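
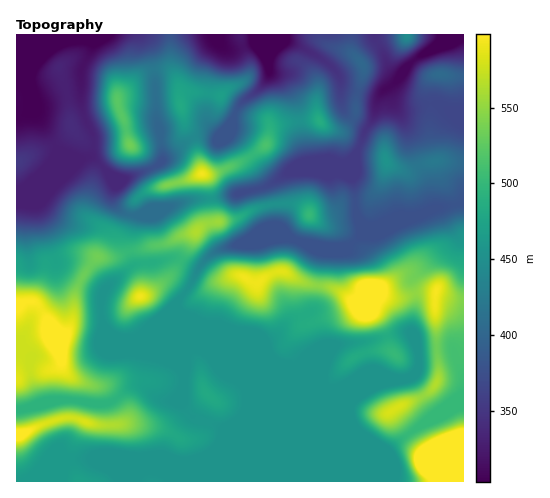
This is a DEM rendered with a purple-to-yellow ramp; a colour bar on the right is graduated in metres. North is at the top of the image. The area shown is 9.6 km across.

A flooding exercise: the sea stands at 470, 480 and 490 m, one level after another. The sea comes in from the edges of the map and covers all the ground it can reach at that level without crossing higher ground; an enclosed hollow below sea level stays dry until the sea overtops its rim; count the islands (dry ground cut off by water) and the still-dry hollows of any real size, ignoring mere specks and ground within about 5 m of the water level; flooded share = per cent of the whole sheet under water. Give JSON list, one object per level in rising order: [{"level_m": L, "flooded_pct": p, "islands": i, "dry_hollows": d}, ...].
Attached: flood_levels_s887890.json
[{"level_m": 470, "flooded_pct": 66, "islands": 6, "dry_hollows": 0}, {"level_m": 480, "flooded_pct": 70, "islands": 4, "dry_hollows": 0}, {"level_m": 490, "flooded_pct": 74, "islands": 4, "dry_hollows": 0}]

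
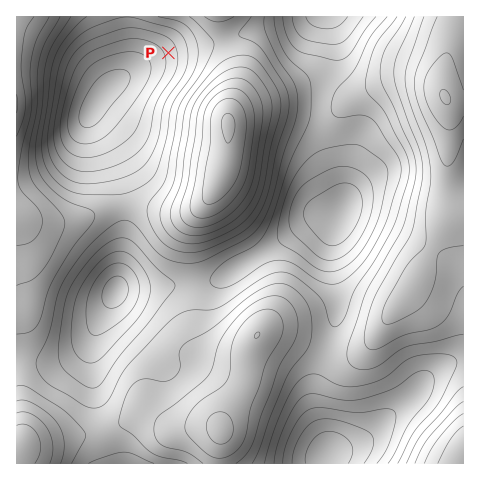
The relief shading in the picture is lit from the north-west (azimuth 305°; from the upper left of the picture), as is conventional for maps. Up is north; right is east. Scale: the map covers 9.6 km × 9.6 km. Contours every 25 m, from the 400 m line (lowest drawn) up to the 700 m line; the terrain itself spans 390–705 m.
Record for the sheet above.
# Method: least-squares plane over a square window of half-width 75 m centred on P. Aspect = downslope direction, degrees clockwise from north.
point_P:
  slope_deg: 5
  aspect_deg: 250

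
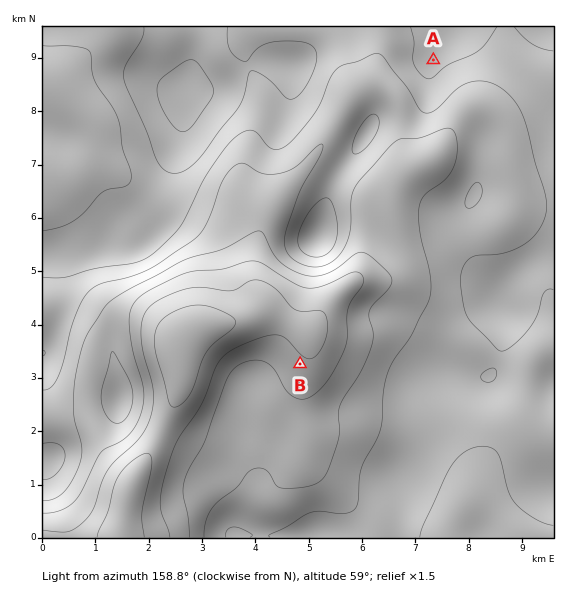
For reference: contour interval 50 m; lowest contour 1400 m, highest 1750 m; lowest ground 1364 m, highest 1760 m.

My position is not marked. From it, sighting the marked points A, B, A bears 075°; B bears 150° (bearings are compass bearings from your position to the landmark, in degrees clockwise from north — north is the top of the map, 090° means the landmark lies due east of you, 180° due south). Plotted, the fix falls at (166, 132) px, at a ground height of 1740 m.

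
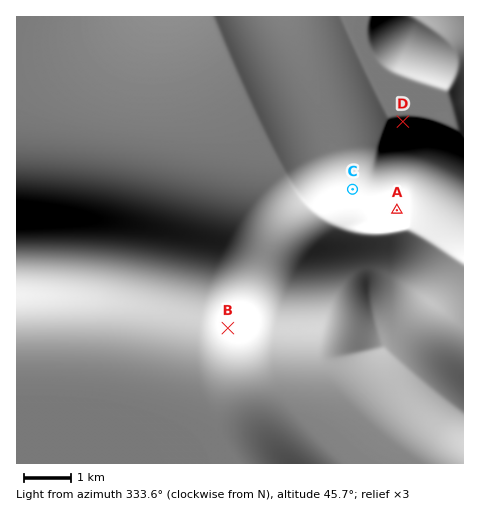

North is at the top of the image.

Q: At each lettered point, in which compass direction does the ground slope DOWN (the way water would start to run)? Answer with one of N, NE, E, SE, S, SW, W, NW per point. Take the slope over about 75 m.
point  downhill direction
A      N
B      NW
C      N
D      S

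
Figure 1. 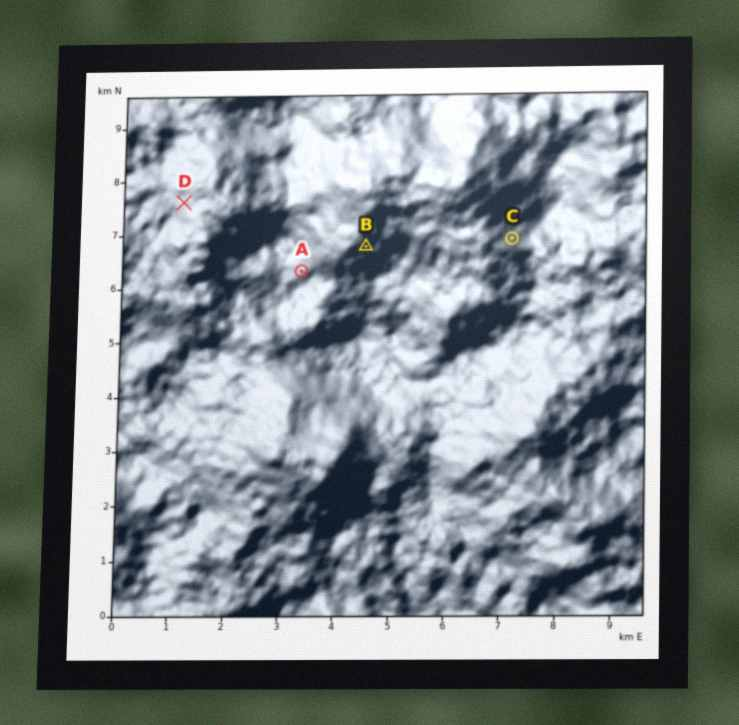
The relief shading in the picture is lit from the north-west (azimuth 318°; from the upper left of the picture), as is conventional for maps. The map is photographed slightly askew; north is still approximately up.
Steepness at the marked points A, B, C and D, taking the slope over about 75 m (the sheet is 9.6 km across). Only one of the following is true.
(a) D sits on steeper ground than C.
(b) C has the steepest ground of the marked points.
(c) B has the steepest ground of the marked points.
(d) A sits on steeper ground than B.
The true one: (b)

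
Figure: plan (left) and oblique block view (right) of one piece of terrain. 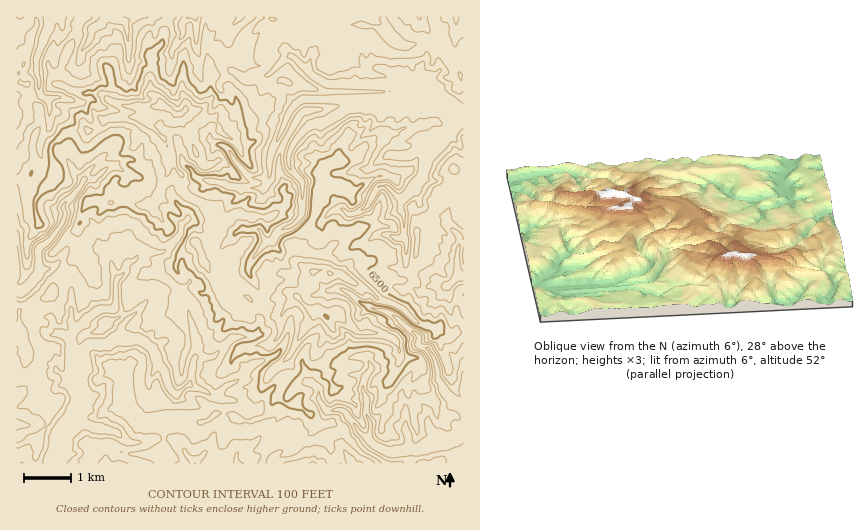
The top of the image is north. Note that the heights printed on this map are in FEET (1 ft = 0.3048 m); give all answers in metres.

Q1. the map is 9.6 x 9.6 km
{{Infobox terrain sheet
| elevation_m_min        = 1830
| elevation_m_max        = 2135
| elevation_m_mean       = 1935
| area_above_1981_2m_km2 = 21.6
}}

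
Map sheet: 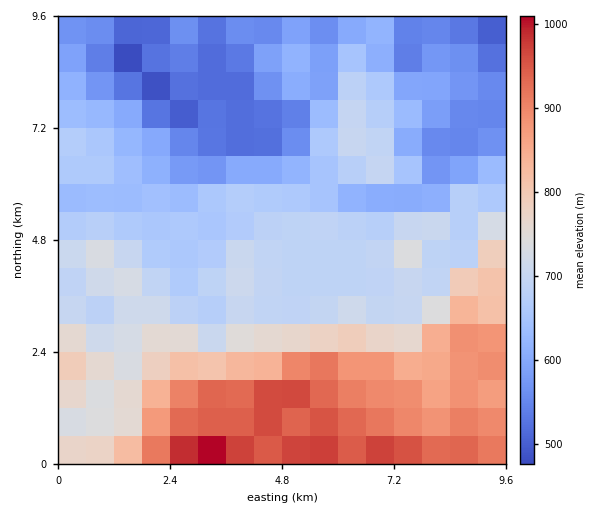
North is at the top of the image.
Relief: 470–1020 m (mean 700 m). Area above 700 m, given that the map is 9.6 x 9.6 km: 37.6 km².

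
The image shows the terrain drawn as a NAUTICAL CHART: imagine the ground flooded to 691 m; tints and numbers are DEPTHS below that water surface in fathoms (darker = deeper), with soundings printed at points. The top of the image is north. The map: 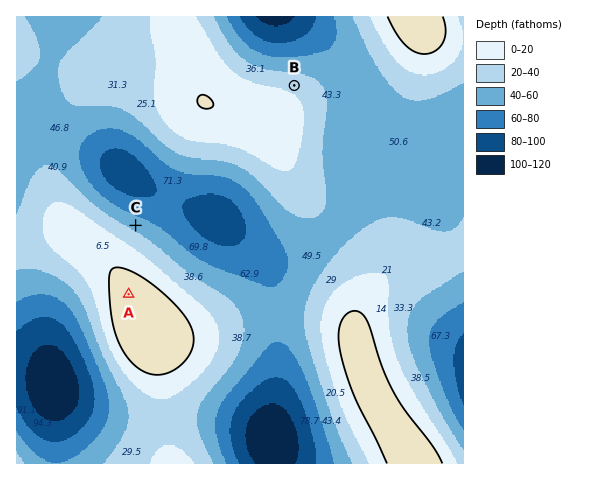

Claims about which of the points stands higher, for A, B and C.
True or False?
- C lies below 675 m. True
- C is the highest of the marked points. False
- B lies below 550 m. False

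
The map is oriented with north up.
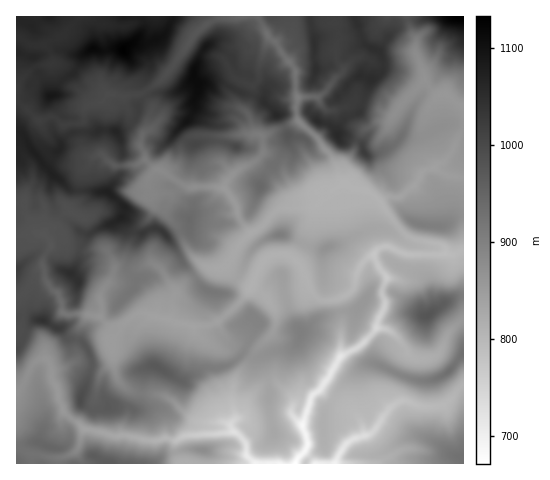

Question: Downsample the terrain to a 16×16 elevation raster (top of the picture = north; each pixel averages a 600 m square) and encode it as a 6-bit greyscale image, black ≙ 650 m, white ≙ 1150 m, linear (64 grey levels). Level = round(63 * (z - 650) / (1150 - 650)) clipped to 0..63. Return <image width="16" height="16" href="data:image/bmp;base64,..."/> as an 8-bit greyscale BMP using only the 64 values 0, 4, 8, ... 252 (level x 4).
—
<image width="16" height="16" href="data:image/bmp;base64,Qk02BQAAAAAAADYEAAAoAAAAEAAAABAAAAABAAgAAAAAAAABAAATCwAAEwsAAAABAAAAAAAAAAAAAAEBAQACAgIAAwMDAAQEBAAFBQUABgYGAAcHBwAICAgACQkJAAoKCgALCwsADAwMAA0NDQAODg4ADw8PABAQEAAREREAEhISABMTEwAUFBQAFRUVABYWFgAXFxcAGBgYABkZGQAaGhoAGxsbABwcHAAdHR0AHh4eAB8fHwAgICAAISEhACIiIgAjIyMAJCQkACUlJQAmJiYAJycnACgoKAApKSkAKioqACsrKwAsLCwALS0tAC4uLgAvLy8AMDAwADExMQAyMjIAMzMzADQ0NAA1NTUANjY2ADc3NwA4ODgAOTk5ADo6OgA7OzsAPDw8AD09PQA+Pj4APz8/AEBAQABBQUEAQkJCAENDQwBEREQARUVFAEZGRgBHR0cASEhIAElJSQBKSkoAS0tLAExMTABNTU0ATk5OAE9PTwBQUFAAUVFRAFJSUgBTU1MAVFRUAFVVVQBWVlYAV1dXAFhYWABZWVkAWlpaAFtbWwBcXFwAXV1dAF5eXgBfX18AYGBgAGFhYQBiYmIAY2NjAGRkZABlZWUAZmZmAGdnZwBoaGgAaWlpAGpqagBra2sAbGxsAG1tbQBubm4Ab29vAHBwcABxcXEAcnJyAHNzcwB0dHQAdXV1AHZ2dgB3d3cAeHh4AHl5eQB6enoAe3t7AHx8fAB9fX0Afn5+AH9/fwCAgIAAgYGBAIKCggCDg4MAhISEAIWFhQCGhoYAh4eHAIiIiACJiYkAioqKAIuLiwCMjIwAjY2NAI6OjgCPj48AkJCQAJGRkQCSkpIAk5OTAJSUlACVlZUAlpaWAJeXlwCYmJgAmZmZAJqamgCbm5sAnJycAJ2dnQCenp4An5+fAKCgoAChoaEAoqKiAKOjowCkpKQApaWlAKampgCnp6cAqKioAKmpqQCqqqoAq6urAKysrACtra0Arq6uAK+vrwCwsLAAsbGxALKysgCzs7MAtLS0ALW1tQC2trYAt7e3ALi4uAC5ubkAurq6ALu7uwC8vLwAvb29AL6+vgC/v78AwMDAAMHBwQDCwsIAw8PDAMTExADFxcUAxsbGAMfHxwDIyMgAycnJAMrKygDLy8sAzMzMAM3NzQDOzs4Az8/PANDQ0ADR0dEA0tLSANPT0wDU1NQA1dXVANbW1gDX19cA2NjYANnZ2QDa2toA29vbANzc3ADd3d0A3t7eAN/f3wDg4OAA4eHhAOLi4gDj4+MA5OTkAOXl5QDm5uYA5+fnAOjo6ADp6ekA6urqAOvr6wDs7OwA7e3tAO7u7gDv7+8A8PDwAPHx8QDy8vIA8/PzAPT09AD19fUA9vb2APf39wD4+PgA+fn5APr6+gD7+/sA/Pz8AP39/QD+/v4A////AJCMiIB0YFxQOEAwOEhYbISAgHyAfGxIPExMOExATFxkeHSgkIiAaFBUVDxMUFBgWHx4mHSQkIBwaGhcPGhoZHicnJBobGxkbHRweFhMVHRssKSEeGhkbGxsYGRgXGCUiKyspICAdHhoWFxUWFRUZGisrKyQkJB4YGBYXGBMUFBQqKi0wLScjHRkaFhYWFxwcLC4vMSIgIBwgGBUUFRkaGzIzLSwiICMfISEbFx4dGRo0Mi8wKC0rKSMmIyopIRwbMTAuLiwvNi0qLCovKx8cGzEzLi0uMTgxLywqLjAlHB0zMjY3Ny80MC0nLi4xKiAoMzM0Njg1LC0pKS4vMCwpNQ="/>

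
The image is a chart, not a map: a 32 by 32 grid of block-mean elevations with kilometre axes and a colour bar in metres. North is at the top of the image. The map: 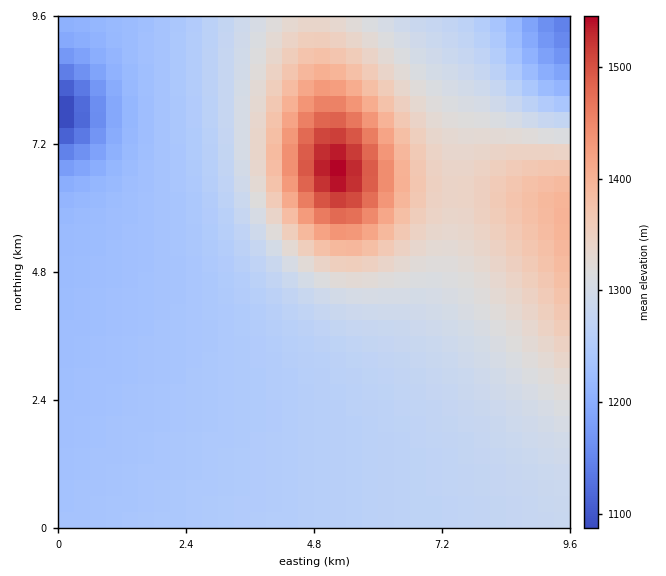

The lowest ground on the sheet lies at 1080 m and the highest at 1550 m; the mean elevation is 1290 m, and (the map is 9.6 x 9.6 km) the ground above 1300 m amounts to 29.8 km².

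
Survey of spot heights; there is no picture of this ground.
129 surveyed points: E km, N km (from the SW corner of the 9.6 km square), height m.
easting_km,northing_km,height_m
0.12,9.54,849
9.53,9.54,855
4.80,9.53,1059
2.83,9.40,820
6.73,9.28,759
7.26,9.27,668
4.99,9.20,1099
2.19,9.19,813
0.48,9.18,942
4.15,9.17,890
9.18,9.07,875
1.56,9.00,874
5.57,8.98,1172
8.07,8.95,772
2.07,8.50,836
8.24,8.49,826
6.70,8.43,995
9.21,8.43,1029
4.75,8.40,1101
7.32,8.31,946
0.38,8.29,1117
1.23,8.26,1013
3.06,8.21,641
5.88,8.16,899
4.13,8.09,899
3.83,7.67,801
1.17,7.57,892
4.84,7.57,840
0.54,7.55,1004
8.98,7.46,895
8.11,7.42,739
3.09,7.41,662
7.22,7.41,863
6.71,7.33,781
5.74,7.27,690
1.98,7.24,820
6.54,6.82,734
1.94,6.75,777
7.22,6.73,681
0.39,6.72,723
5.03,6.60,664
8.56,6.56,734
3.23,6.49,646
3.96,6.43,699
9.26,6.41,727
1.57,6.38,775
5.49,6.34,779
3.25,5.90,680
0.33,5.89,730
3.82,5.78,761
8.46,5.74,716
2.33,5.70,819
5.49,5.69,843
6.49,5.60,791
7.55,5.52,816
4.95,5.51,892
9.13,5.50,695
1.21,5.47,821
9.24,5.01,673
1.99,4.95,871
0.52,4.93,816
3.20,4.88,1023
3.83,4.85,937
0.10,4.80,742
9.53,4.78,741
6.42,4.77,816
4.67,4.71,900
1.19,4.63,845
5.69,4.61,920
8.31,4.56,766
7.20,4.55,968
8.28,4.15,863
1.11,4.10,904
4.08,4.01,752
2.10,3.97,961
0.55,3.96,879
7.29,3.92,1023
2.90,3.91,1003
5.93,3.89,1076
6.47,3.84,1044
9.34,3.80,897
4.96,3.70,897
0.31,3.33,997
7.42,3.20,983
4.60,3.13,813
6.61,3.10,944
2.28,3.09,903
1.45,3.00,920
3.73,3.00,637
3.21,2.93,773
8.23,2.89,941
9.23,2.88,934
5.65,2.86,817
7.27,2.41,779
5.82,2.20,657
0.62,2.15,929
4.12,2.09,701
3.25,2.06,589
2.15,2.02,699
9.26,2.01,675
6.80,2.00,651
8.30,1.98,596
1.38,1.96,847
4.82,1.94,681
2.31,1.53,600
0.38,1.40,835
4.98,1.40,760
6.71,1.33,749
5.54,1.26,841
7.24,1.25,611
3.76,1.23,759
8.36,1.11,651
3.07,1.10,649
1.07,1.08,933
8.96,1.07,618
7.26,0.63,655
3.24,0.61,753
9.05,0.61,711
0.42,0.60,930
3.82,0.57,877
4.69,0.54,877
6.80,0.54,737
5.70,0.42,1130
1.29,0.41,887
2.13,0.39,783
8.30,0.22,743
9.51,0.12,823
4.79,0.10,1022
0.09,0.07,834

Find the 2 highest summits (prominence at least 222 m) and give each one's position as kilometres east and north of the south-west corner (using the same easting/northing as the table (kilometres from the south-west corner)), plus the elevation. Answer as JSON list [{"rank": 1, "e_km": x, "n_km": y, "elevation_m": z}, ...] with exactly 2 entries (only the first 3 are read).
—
[{"rank": 1, "e_km": 5.49, "n_km": 8.84, "elevation_m": 1188}, {"rank": 2, "e_km": 5.51, "n_km": 0.49, "elevation_m": 1140}]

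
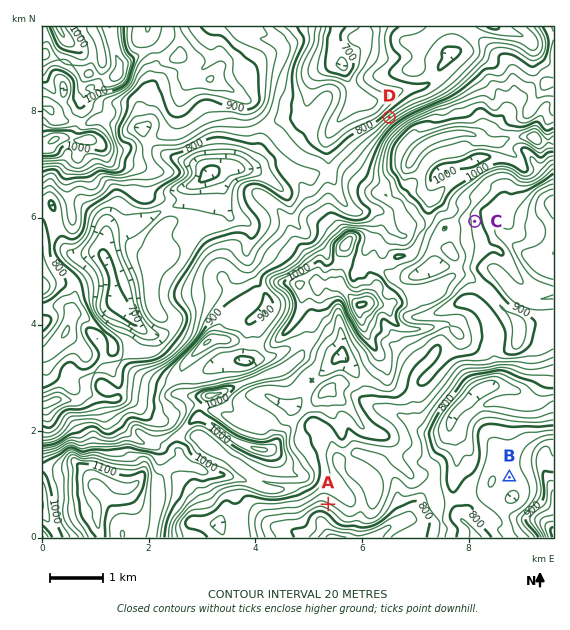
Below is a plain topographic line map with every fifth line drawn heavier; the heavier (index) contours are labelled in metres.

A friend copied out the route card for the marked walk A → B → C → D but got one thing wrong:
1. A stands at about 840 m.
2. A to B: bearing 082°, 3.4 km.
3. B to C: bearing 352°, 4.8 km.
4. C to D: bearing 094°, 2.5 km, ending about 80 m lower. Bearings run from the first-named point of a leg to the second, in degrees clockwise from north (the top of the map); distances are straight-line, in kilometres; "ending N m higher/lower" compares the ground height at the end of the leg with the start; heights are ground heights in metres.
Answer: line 4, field bearing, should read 321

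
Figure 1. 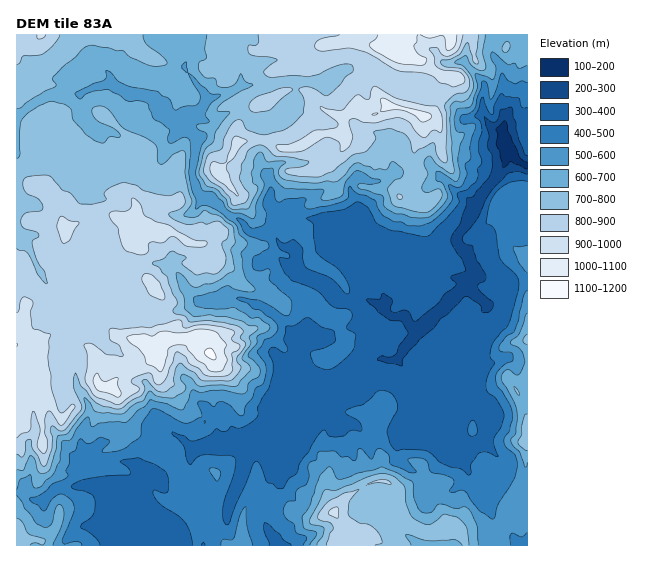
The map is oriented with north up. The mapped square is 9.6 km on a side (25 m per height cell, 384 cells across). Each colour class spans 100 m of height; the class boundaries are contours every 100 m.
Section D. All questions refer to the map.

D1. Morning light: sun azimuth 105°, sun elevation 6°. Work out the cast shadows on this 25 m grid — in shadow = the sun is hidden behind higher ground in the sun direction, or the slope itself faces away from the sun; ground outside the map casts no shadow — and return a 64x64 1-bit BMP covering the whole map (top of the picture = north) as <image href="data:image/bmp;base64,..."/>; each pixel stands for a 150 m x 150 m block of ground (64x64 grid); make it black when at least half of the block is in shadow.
<image width="64" height="64" href="data:image/bmp;base64,Qk0+AgAAAAAAAD4AAAAoAAAAQAAAAEAAAAABAAEAAAAAAAACAAATCwAAEwsAAAIAAAAAAAAA////AAAAAAACDD/w/wABAAEMP/H/gEAAGAD///+BmAA4Af///wM8GDgA3///B30YeAD///+PMzhcA////8czPEAf////8DC8YD/////8ON5gB/////xh/mAP/////cf/4M////795//g8A////gf/+CYD///2H//IIgOQ/34//8owBAQP/n//yhAcDAHuf//IGAwMAf///5g8AAAA////kHAwgAD///8R9HGAAP///3P2M8AAP///8/Pz4AMf///z8+fAB4///9H/58APx///0P/zwA/n///p//+AB+P//+f///EAAP//5///8QAA///n/9D4YCP//+Bw0HjAB///4AHgAAAv///iA+EMAOf//8YP4wADwP//5x/HAIQAB//rDwcgTgAAf88PAgAOAAD//w8GAAwAAf//DwJALAAB/z8fAOBsGAH+Px8B4xwDoPw/f4POAA+AfD7/gPgOH8B8PH+E+GefxH4gfw34Y9/GPrB+D/BwH+CPsAgf4PAP8w+wCD/g/wT3AzAM//n/wHYB8Af/+ODgdgPwD//8/GByB/AI//3+IPoH8AH////g+GfwMf///8x4D/gz//8//wALjHH//5//BgvA+f//3/4ACMAKA////gANQAYB+z/8BgkABgP/wHmDk4AGA/v4D4BigAAB+gQPAyYAAAH25x8HJjAAA/e//wMmA=="/>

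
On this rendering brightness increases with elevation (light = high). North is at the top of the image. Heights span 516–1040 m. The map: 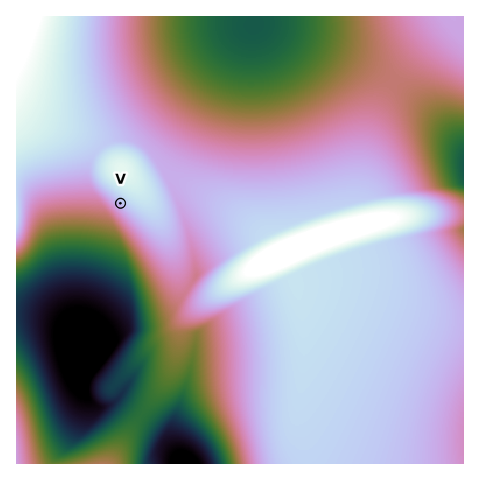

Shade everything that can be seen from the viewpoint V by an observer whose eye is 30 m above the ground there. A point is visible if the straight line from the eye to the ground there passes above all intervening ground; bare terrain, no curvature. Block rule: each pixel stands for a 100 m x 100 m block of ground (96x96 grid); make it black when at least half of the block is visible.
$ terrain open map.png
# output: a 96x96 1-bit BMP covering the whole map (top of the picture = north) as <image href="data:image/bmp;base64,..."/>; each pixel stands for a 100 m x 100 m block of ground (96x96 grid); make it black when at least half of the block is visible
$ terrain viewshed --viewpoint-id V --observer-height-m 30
<image width="96" height="96" href="data:image/bmp;base64,Qk2+BAAAAAAAAD4AAAAoAAAAYAAAAGAAAAABAAEAAAAAAIAEAAATCwAAEwsAAAIAAAAAAAAA////AAAAAAD////AAA//8AAAAAD////AAA//8AAAAAD////AAA//8AAAAAD////AAA//4AAAAAD////gAA//4AAAAAD////gAB//4AAAAAD////gAB//4AAAAAD////gAB//4AAAAAD////wAD//4AAAAAD////wAD//8AAAAAD////4AP//8AAAAAD//4/4Af//8AAAAAD//wf8A///8AAAAAD//wP8A///8AAAAAD//wP+A///+AAAAAD///3+B///+AAAAAD///z/A///+AAAAAD///5/g///+AAAAAD///9/g///+AAAAAD///+/w///+AAAAAD///+/4f//8AAAAAD////f4H//4AAAAAD/////4B//gAAAAAD/////8AP+AAAAAAD/////8AAAAAAAAAD/////8AAAAAAAAAD/////4AAAAAAAAAD/////wAAAAAAAAAD/////gAAAAAAAAAD/////wAAAAAAAAAD/////4AAAAAAAAAD/////+AAAAAAAAAD//////AAAAAAAAAD//////gAAAAAAAAD//////4AAAAAAAAD//////8AAAAAAAAD/////7+AAAAAAAAD/////5/gAAAAAAAD/////4fwAAAAAAAD/////wP8AAAAAAAD/////wH+AAAAAAAD/////wD/gAAAAAAD/////wB/wAAAAAAD/////gA/8AAAAAAD/////gAf/AAAAAAD/////gAP/wAAAAAD/////AAH/8AAAAAD/////AAB//AAAAAD////+AAAH/wAAAAD////+AAAAf+AAAAD////+AAAAD/wAAAD////8AAAAAP+AAAD////4AAAAAAfwAAD////4AAAAAAAAAAD////wAAAAAAAAAAD////wAAAAAAAAAAD////gAAAAAAAAAAD////AAAAAAAAAAAD///+AAAAAAAAAAAD///+AAAAAAAAAAAD//38AAAAAAAAAAAD//x4AAAAAAAAAAAD//gAAAAAAAAAAAAD//gAAAAAAAAAAAAD//AAAAAAAAAAAAAD//AAAAAAAAAAAAAD//AAAAAAAAAAAAAD/+AAAAAAAAAAAAAD/+AAAAAAAAAAAAAD/8AAAAAAAAAAAAAD/8AAAAAAAAAAAAAD/4AAAAAAAAAAAAAD/4AAAAAAAAAAAAAD/wAAAAAAAAAAAAAD/wAAAAAAAAAAAAAD/gAAAAAAAAAAAAAD/gAAAAAAAAAAAAAD/AAAAAAAAAAAAAAD/AAAAAAAAAAAAAAD+AAAAAAAAAAAAAAD+AAAAAAAAAAAAAAD8AAAAAAAAAAAAAAD8AAAAAAAAAAAAAAD4AAAAAAAAAAAAAAD4AAAAAAAAAAAAAADwAAAAAAAAAAAAAADwAAAAAAAAAAAAAADgAAAAAAAAAAAAAADgAAAAAAAAAAAAAADAAAAAAAAAAAAAAADAAAAAAAAAAAAAAADAAAAAAAAAAAAAAACAAAAAAAAAAAAAAACAAAAAAAAAAAAAAACAAAAAAAAAAAAAAACAAAAAAAAAAAAAAAA="/>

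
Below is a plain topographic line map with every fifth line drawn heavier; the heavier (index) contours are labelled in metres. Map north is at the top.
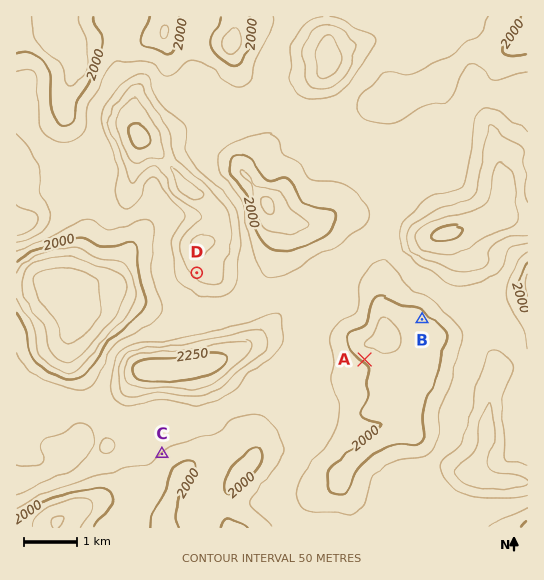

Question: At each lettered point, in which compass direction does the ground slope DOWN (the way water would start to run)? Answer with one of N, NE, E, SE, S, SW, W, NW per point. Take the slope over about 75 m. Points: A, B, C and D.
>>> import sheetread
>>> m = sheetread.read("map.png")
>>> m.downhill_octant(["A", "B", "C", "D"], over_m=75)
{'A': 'NE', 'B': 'SW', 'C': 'SE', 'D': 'SW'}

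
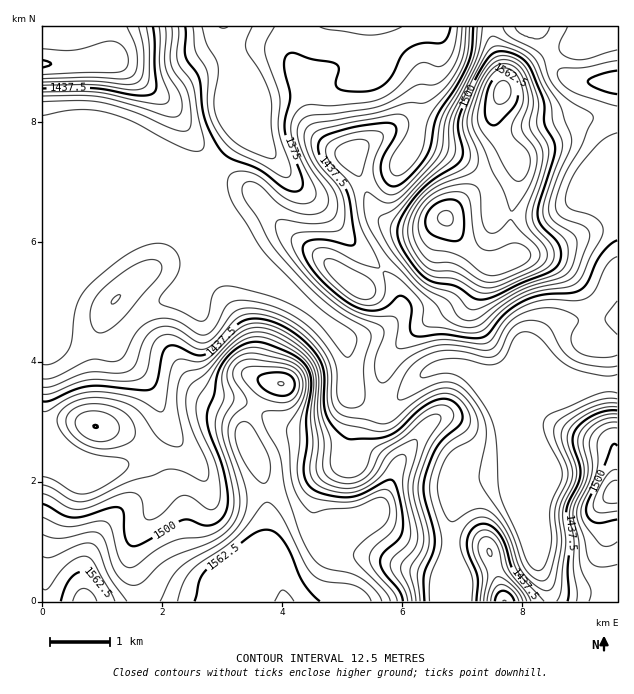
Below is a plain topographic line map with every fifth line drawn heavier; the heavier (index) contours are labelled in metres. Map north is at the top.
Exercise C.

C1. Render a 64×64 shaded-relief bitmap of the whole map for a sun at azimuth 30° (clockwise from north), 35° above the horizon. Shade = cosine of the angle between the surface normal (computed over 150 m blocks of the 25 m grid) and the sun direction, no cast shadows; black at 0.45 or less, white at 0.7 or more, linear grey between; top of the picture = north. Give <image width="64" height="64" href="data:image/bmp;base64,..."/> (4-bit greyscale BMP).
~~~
<image width="64" height="64" href="data:image/bmp;base64,Qk12CAAAAAAAAHYAAAAoAAAAQAAAAEAAAAABAAQAAAAAAAAIAAATCwAAEwsAABAAAAAAAAAAAAAAABEREQAiIiIAMzMzAERERABVVVUAZmZmAHd3dwCIiIgAmZmZAKqqqgC7u7sAzMzMAN3d3QDu7u4A////AHd3iru6mId3d3d3d3eImZmZqrzN3LmHdTR8//yXVWeId3iavLqYh3d3d3d3d4iamZqrzN3cqYd2RY3//JZVZ3eIiJu8upiHd3d3d3d3iaqqqrzN3Muoh3U1nv/rdURWZ4iJmru6mIiIiIh3d3eJqqqqq8u6mYiHcySd/8llRFVmiJmqu6mYiImZmYh3eIqrqpmaqYh3eIdSJZ3tp2VEVWaZmaqqqZmZmaqqmIiImrupiIiHdmeIh1M3vuuHZERVZpmaqqqpmZmZqqqZiImruph3d3ZmeJqXVWrf2odkM0VnmqqqqpmZmZmaqpmImauph2ZmZmeau6h3nP/Zd1ISNWeqq7qqmYiZmZqpiIiZqql3d3dmeavLqYm97rh3QhE0Vqu7u6qYiIiJmZl3d4mqmYiJmHeKvMupmbzcl3dSIjREu7u7qpmIiIiZmGVniZqpmru6mavMy6mZq8qHd2REVUS8zLuqqZmIiJmXVFZ4mqvM3dy7vMy7mYiaqXd3ZmZmVczLqaqqmYiJmYZDRniavN7u3Lu7u6qYiImYd3d3ZmZ3y6iIiZmZiImZdTNFeJq8zd3LqqqpmYh3iZh3d3dUVniph3d3iIiImZhkIkV4mqu7uqmIiZmYiHeImHd3dTI1eId3dlVmd4iZh1IiRomqqqqZh3eJmIiHd4iYd3dzESR4d3ZDNFZniZh1MhNXmqmZqph3eJqZiHdneJh3d1IRJGd3UyI0VniZl2QyJGmqqZqqmIiauqmHZmZ5mHd3QiNGd3YyNFZ3iZmGVDNFiqqZmruqmru7qYdlZ4mYd3ZEVneJdURXiZmaqXVERFeaqYibzMu7u7qZiHZ4mph3dmeImrt3Z4mqqqqYZUVWeJmHZorNzLupmZmZmJq7l3d3iaq83pmaq8zLupdlVnd4h2VFes3LqYiImqu7zdqHd3iJqrzuuqvMzMy6l2Vnd2ZlQzV6zLqXd3iau83dyXd3d4iJq927u8zdzLqHZnh2REREV5vMuXZmeJmrzdyYd3d3d3iJqqqrvMzLqXZniHVDRWeb3dypdmZ3iZq8yod3d3d3d3Z3mZqru6qHdniahlZ5q97//bl2Znd3iZqYdnd3d3dlRESImZmqmHdmebuoeKvN///+uXZmd2Zmd2VEV3d3dUM0RIiIiIiHdmebzLmazN7///65d3d2ZURDMiNXh3dUNEVmh3d3d3d3eKzcuZvN3v///ah3d3ZUMyEAJGiHdkRWZ3h3d3d3d3iKvMupms3v///bl2ZmZmRDIQEld3ZVVmeIiHd3ZmZ3iavMupiKze///bl1QzRWZVQyEkVmZVVmd4iId3dmZneJq7uph4rN7/7bl0IQE1ZmZUQ0VVVUVWZnd4h3d3d3d3iaqZh3ir3d3KhkEAAUVmZVVEVUQzREVVVnd3d3d3d3d4iIh3eKvMuphjEAAUZ2VDM0RDMiIiMzRWd3d3eIiIh3d3d3eJqqqYdTEAA2iYZCESMyIiERARI1Z3h3d4iIiId3d3eImZiIdTEAFHmqhSAAIiESIhAAEkZ4iHd3iIiZiIiIh4iIh3dTEAJYq6ljAAEiIjREMhI0Z4iHd3d3iImZmYiHd3d3dUIRNpu7l0EAE0M0Z3ZVVWeIiHd3d3d4iJmZmId3d3dkMjR5u6lkIQAkREaJmIiZmZmHd3d3d3eIiZmYh3d3dlQ0WKu7lkMhEjVEaJmZmrzLqYd3d3d3d3iIiIh3d3d1RFaKu7l0MzMjREV5qZmrzdy6mHd3d3d3d3iIh3d3d2VVeau7l1RFVURFVompiJvN3LqpmHd3d3d3d3d3d3d2VVeau6mGRFd3ZWZ4mpiIirzMuqqYd3d3d3d3d3d3d3ZVaKu6mGVEeZl3eJqqmHeJqqqqqYh3d3d3d3d3d3d3ZVaKu6mGUzWKuoiaq7qYd3iJmZmId3d3d3d3d3d3d3dmaKzLl2QyNpu6mau7uph2Z4iZiHd3d3d3d3d3d3d3d3eKzcp1MhFHq7qZq7y6l2VniIiId3d3d3d3d3d3d3d3iazcp1IQAleaqZmau6mGVWeJmId3d3d3d3d3d3d3d3iazduFIQEkaJmYiImZmGVVaJmYd3d3d3d3d3d3d3dnibzMuWMRI1Z4iId4d3dlVFaJqpiHd3d3d3d3d3d3ZmebzLqGQiJGiZmYd3d2ZUM0V5u7uph3d3d3d3d3d2VVaKzKiHUzNXmquqmIh2VEMiRoq8y6mId2d3d3d3dlREV6zKh3dURXm7zMu6mIZUMyNGiau7qZh3d3d3d2ZUM0V5vLh3d1Vnm7zMzMuph2VERFZ4mqqpiIiGZmVVQyIjRoq7qHd3ZWiru7zMy6qYd2VVVmeJqqmZmZMzMyIQASRoq7qYd3dVaJqqq7u6qpmIdlVWaJu7u6qqoAAAAAACRoq7qoh3dlVniJmZmZmZmZh2VVaKvd3LuqqQAAAAACR5q7upiHd2RWeIiIiIiIiZmYZVaKze7bqZiIEREREjV5q8y6qYd2VFZ4iIiIiIiImZhlZ6zv7bl2ZmdmZVVVZ5q7u7qph3VVZ4iIiIiHd4iZh2Vovv/sllRFVZmZiIiJqruqqqmHZVZ4iZiIiIh3iJmHVFjP/+uGRFVVqpmZmZqrqqmqmYdmZ3iJmYiIiIiJmYdTSM7+ynZmZmaIiIiZmqu6qZqZh3d3iIiIiJmIiImZhkNHvduod3eId4d3iJmaq7qqqpmHd3eIiIiIiIiIiZiGQ0esuYiHiIiI"/>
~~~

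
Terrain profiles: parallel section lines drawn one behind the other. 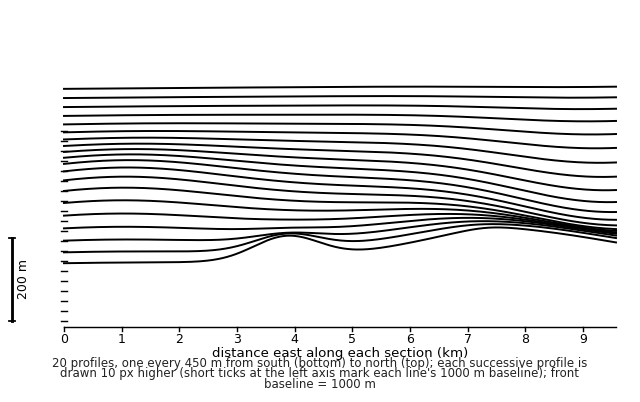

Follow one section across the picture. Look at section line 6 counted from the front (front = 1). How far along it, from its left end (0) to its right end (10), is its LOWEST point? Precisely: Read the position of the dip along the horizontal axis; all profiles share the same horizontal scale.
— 10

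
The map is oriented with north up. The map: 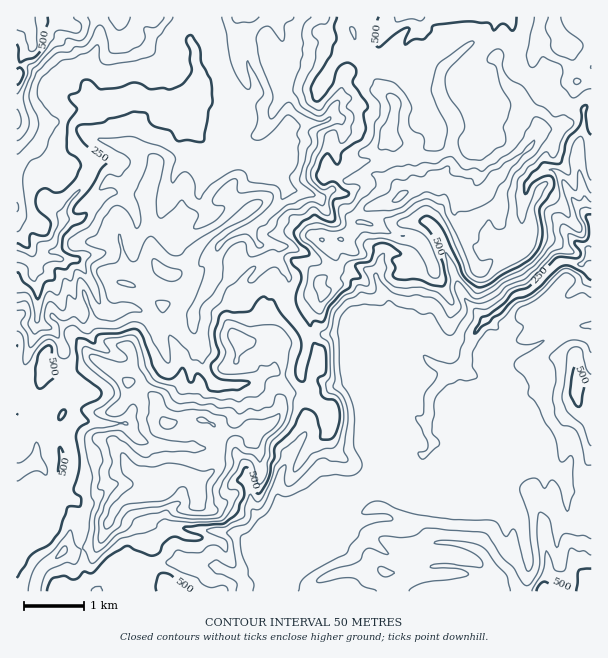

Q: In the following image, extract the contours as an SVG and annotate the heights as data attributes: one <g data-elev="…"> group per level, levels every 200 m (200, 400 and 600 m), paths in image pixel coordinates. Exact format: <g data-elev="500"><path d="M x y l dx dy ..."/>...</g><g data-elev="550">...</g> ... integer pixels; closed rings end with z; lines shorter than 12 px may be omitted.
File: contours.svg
<g data-elev="200"><path d="M591 261l-4 0-5 6-5-3 7-6 1-10 3-2 3 1"/><path d="M17 250l15 7 3-2 3-12 10-2 5-4 5-12-1-13 5-3 12-15 6-5-12 18-1 6 2 6-9 14-3 12-8 6 1 2 12 4 1 3-3 2-9 0-6 2-2 3 0 6-5 3-3 5-6-5-1-7-2-3-9-4"/></g><g data-elev="400"><path d="M236 591l1-6-1-3-12-7-8-2-8-7 1-2 7-4 14 7 5 0 1-4-3-21-6-9 6-5 13-4 4-5 2-10 6 1 5-4 16-37 5-4 2 0-1 17 2 4 3 0 7-5 21-22 6-1 6 3 14 2 4-2-4-11 4-28 0-12-5-14-10-9 2-9-1-31-1-6-3-6 5-22 9-11 3-2 7-3 6-5 9 2 5-1 2-5-2-13 3-2 5 9 10 10 15 4 10-1 17 3 7 7 7 12 4 0 6-5 3-4-6-18 1-9 5 2 12 15 7 0 14-7 10-9 20-8 10-8 19-21 2-6-3-24 8-2 9 5 1-2-1-9-7-21 1-6 10 9 3 1 2-17 1-3 9 20 3 3"/><path d="M591 539l-7-4-20-1-3 3-4 11-8-29-6-6-4 0-2 20 3 33-3 7-4 8-6 5-5-4-9-15-12-11-15-22-7-2-51-4-5 1-6 5-6 2-10 2-17-2-4 1 0 5 9 12-5 0-12-5-4-1-5 4-4 9-8 4-20 5-11 6-4 5 1 1 4 1 20-5 12 0 4 2 6 6 14 5"/><path d="M591 353l-6-10-13-3-11 5-9 8-3 4 7 14 0 10-3 18 2 17 6 8 9 3 6 4 5 10 4 22 2 2 4 0"/><path d="M17 141l7-6 5-9 0-7-6-23 9-27 22-21 9-3 3-6 14 2 4-3 3-5 3-9-2-7"/><path d="M108 17l6 10 5 3 7-4 4-9"/><path d="M311 17l-6 6-2 6 0 27-3 12-6 15-1 9 9 15 16 9 6-3 9-11 6-1 0 10 5 5 1 3-3 6-7-1-17 8-1 14-5 8-5 14 0 12 11 11 7 4-1 9-1 2-12-4-12 7-12 1-8 8-3 9-8 7 19 11 0 3-8 4-6-2-3 0-18 7-4-2-2-10-3-3-7 1-6 5-7 12-1 19-9 15-13 14 0 12-5 13-3 0-3-4-2-14 9-19 7-20 1-8-4-2-1-2 3-10 5-9 8-8 10-8 20-10 12-9 5-6-1-4-6 0-7 3-26 22-27 17-16 14-9-2-15-16-5-2-6 6-7 18-5 2-6-8-6-19-1-1 2 17-2 9-3 3-17 4-2 3 0 3 13 29 4 1 8-1 10 1 9 6 0 3-10 1-18 8-14-2-5-5-8-22-3-2 0 6 6 16-3 10-3 1-9-6-8 3-4 0-11-7-1 2 1 3 6 5 2 3 0 12-9-3-6 1-14 12-1-2-2-12-6-11 4-8 0-3-2-2-6 0"/></g><g data-elev="600"><path d="M56 558l4-1 6-4 1-4-1-3-4 2z"/><path d="M96 552l8-4 12-13 11-5 7-11 7-3 26-6 7 6 15 3 20 0 12-2 7-14-1-3-6-3-2-6 4-11 10-15 0-16 3-1 7 5 9 2 8 7 1-1 3-6 3-15 13-12 5-9 3-11-3-12-7-2-3 2-2 8-2 3-13 4-9-2-9 5-9-6-12 0-7-4-11 1-9-3-13 2-6-4-7-10-13-4-6-5-8-13-3-18-5-8-8-1-7 4 11 12-1 3-3 2-6 0-21-7-6 0-1 2 3 5 22 19 6 9 0 8-13 12-1 3 1 1 6 3 7-1 5-3 6-8 4 0 2 5-1 7 3 14 9 12-5 2-6-1-14-12-4-2-21 3-6 4 1 5 7 8 3 9-4 11 1 10-2 8 6 3 0 1-9 27-2 26 1 6z"/><path d="M234 363l4 0 2-7 13-9 3-6-2-3-23-10-3 4 0 4 7 17z"/><path d="M320 302l6-4 5-7 0-3-5-4 1-8-1-1-9 1-3 5 0 6z"/><path d="M476 276l6 1 4-2 7-14-2-2-11 1-6-9-1-5 6-6 1-9 9-11 8 9 4 0 4-2 4-20-1-15 5-16 12-14 11-8 15-23 0-3-3-5-9-6-3 0-3 2-10 19-8 11-32 22-9-3-10 1-11-11-3-1-6 1-9 6-12-1-7 3-8-2-13 3-12 5-10 1-2 1 4 6 1 6-8 9-7 5-8 10-7 5 0 10-2 3-9 3-14-2-10 1-5 4 1 5 28 21 3 0 4-7 15 2 2-3-3-12 6-7 28 0-4-8-2-6 20-7 12-10 12-3 16 7 2 9 12 24 13 33z"/><path d="M389 150l6 1 7-5 1-3-5-14 3-27-4-6-7-3-3 1-1 2 4 14-3 10-6 9-3 18 3 3z"/><path d="M575 84l5-1 0-3-5-1-2 2z"/><path d="M548 17l-3 12 6 10 1 11 6 5 15 5 9-10 1-6-17-15-5-12"/></g>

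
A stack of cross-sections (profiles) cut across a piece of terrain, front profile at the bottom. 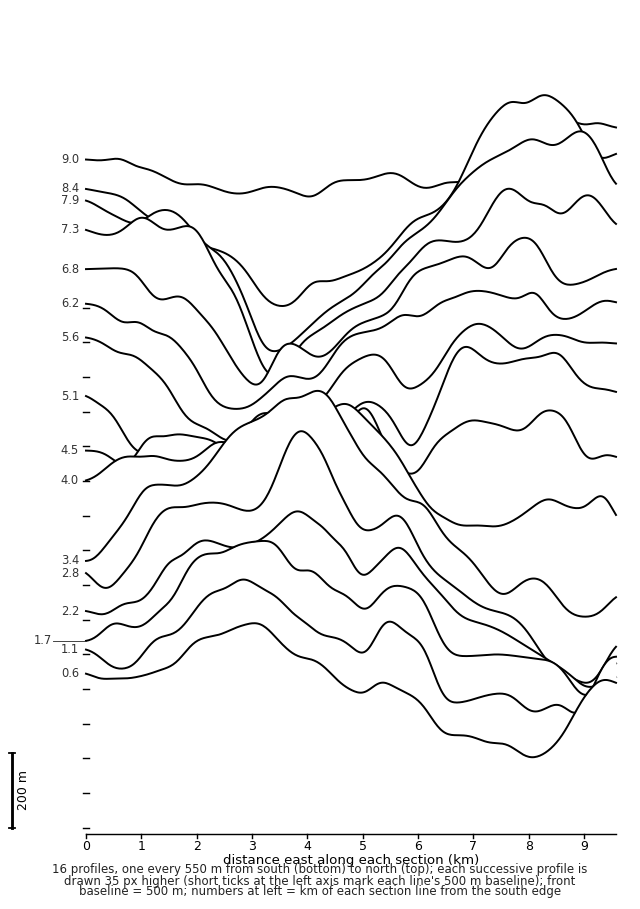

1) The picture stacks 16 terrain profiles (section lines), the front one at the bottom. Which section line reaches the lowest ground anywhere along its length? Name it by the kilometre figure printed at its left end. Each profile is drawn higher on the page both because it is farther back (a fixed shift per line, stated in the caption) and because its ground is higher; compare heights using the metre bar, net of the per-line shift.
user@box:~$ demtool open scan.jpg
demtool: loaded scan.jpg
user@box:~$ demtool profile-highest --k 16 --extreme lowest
2.8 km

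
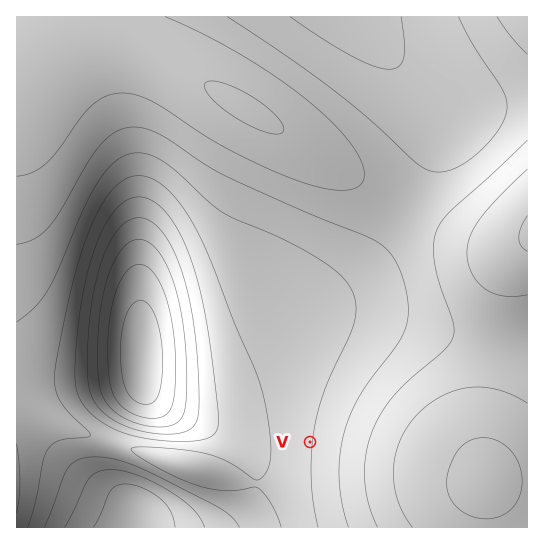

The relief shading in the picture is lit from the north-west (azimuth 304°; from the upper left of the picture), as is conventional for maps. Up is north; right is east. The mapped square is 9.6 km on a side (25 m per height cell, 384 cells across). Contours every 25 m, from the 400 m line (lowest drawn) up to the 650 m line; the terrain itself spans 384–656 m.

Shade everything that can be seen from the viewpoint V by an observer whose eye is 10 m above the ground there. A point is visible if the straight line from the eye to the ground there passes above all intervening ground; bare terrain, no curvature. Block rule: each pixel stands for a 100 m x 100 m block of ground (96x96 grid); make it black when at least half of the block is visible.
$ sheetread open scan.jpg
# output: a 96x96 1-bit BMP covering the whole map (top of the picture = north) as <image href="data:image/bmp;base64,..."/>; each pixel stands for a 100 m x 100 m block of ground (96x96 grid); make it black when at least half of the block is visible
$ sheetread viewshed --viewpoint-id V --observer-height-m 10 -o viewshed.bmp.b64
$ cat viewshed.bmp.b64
<image width="96" height="96" href="data:image/bmp;base64,Qk2+BAAAAAAAAD4AAAAoAAAAYAAAAGAAAAABAAEAAAAAAIAEAAATCwAAEwsAAAIAAAAAAAAA////AAAAAADgAAAAAAA/AAAAAADAAAAAAAA/gAAAAADAAAAAAAA/wAAAAADAAAAAAAD/+AAAAADAAAAAAAP//wAAAADAAAAAAA///8AAAADAAAAAAD///+AAAADAAAAAAf////AAAADgAAAAB/////gAAADgAAAAH/////gAAADwAAAAP/////wAAAD4AAAA//////wAAAD8AAAD//////wAAAD/AAAP//////4AAAD/wAD///////4AAAD///////////4AAAD///////////4AAAD////4B/////4AAAD///+AAf////wAAAD///4AAf////wAAAD///gAAP////wAAAD///AAAP////gAAAD//+AAAP////AAAAD//8AAAP///+AAAAD//8AAAP///4AAAAD//4AAAP///wAAAAD//4AAAP///AAAAAD//4AAAP///AAAAAD//4AAAP///AAAAAD//4AAAP///AAAAAD//4AAAf///AAAAAD//4AAAf///AAAAAD//4AAAf///AAAAAD//4AAAf///gAAAAD//4AAAf///gAAAAD//4AAAf///wAAAAD//4AAAf///4AAAAD//4AAAf///8AAAAD//4AAAf///+AAAAD//4AAAf////gAAAD//4AAA/////4AAAD//4AAA//////8AAD//4AAA///////4AD//4AAA////////AD//4AAA////////4D//4AAB////////+D//4AAB/////////D//8AAB/////////z//8AAD/////////7//8AAD////////////8AAH/////////7//+AAH/////////j//+AAP////////+D//+AAP////////4D///AAf///////+AD///AA///////4AAD///gB///////gAAD///wD///////AAAD///4H//////+AAAD///8f//////4AAAD///////////wAAAD///////////gAAAD///////////AAAAD//////////8AAAAD//////////4AAAAD//////////wAAAAD//////////AAAAAD/////////8AAAAAD/////////4AAAAAD/////////gAAAAAD////////+AAAAAAD////////8AAAAAAD////////wAAAAAAD////////AAAAAAAB///////8AAAAAAAB///////wAAAAAAAA///////gAAAAAAAAf/////8AAAAAAAAAP/////wAAAAAAAAAH/////AAAAAAAAAAH////8AAAAAAAAAAD////wAAAAAAAAAAB////AAAAAAAAAAAA///8AAAAAAAAAAAAf//wAAAAAAAAAAAAP//AAAAAAAAAAAAAD/8AAAAAAAAAAAAAA/gAAAAAAAAAAAAAAAAAAAAAAAAAAAAAAAAAAAAAAAAAAAAAAAAAAAAAAAAAAAAAAAAAAAAAAAAAAAAAAAAAAAAAAAAAAAAAAAAAAAAAAAAAAAAAAAAAAAAAAAAAAAAAAAAAAAAAAAAAAAA="/>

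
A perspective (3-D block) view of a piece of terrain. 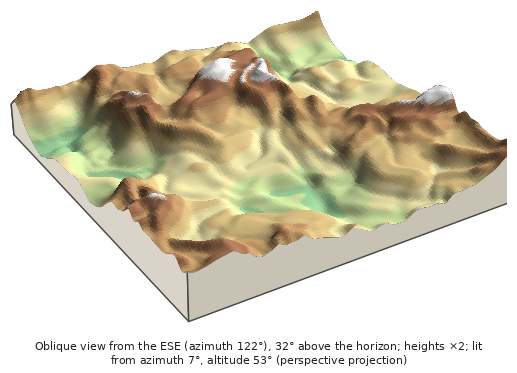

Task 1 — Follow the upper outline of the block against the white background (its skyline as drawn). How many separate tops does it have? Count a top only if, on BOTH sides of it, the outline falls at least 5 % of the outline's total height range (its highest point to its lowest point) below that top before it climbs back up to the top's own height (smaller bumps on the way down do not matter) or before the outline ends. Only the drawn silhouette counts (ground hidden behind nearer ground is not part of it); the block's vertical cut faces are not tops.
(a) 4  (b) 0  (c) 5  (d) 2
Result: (d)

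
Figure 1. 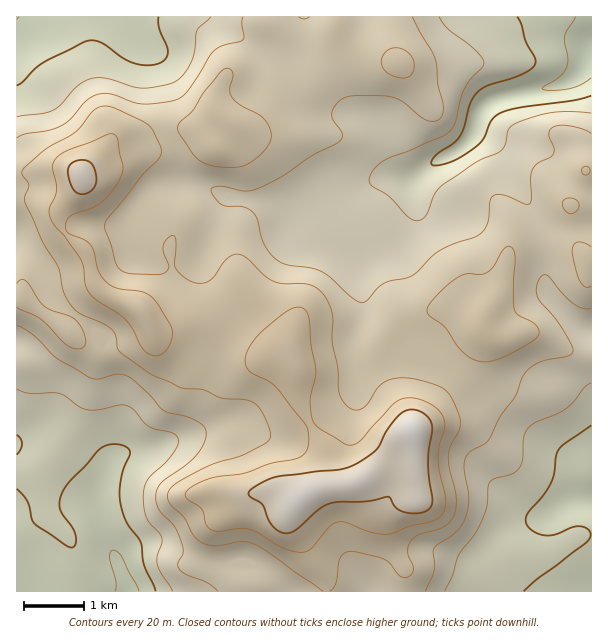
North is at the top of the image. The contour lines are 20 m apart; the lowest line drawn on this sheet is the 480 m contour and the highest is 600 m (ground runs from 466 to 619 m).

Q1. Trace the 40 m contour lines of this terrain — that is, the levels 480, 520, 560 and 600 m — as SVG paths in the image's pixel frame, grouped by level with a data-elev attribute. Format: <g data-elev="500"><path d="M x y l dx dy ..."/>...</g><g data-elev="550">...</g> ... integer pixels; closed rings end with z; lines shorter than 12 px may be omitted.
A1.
<g data-elev="480"><path d="M115 591l1-10-6-24 0-5 3-2 4 2 5 5 17 34"/><path d="M591 78l-10 7-12 4-18 1-9-1 18-12 6-8 2-10-3-23 10-19"/></g><g data-elev="520"><path d="M444 591l8-15 7-21 16-21 8-16 4-12 1-18 2-6 5-4 17-4 7-6 4-9 1-22 6-11 7-4 19-8 10-5 8-8 11-14 6-4"/><path d="M17 389l13 4 30 1 20 13 9 3 12-1 18-4 7 0 8 5 15 16 22 6 6 5 1 6-2 6-10 13-18 17-3 7-2 9 1 12 3 11 3 6 9 9 3 6 0 4-5 14 1 9 15 25"/><path d="M591 113l-22-1-18 1-19 4-19 8-4 4-4 15-4 6-25 12-35 24-6 8-7 18-5 6-6 3-7-3-21-22-18-11-2-5 2-6 6-8 9-7 55-22 9-6 5-9 5-23 4-10 7-11 11-10 2-5-1-4-5-6-29-23-10-13"/><path d="M211 17l-14 13-2 21-4 11-8 13-9 7-16 4-17 2-34-10-15 0-14 8-16 18-8 6-10 3-27 4"/></g><g data-elev="560"><path d="M330 591l3-3 3-6 4-24 4-4 4-2 9 0 26 7 6 4 11 13 5 2 4-2 3-3 1-4-5-17 0-6 3-6 9-6 23-7 9-8 4-9 0-12-7-31-1-12 3-9 8-15 1-8-1-9-5-12-7-10-7-5-23-7-16-2-11 1-9 5-5 6-8 14-5 4-7 2-6-2-7-7-4-9-1-24-6-27 1-26-4-10-5-9-7-8-8-3-27-1-10-4-9-6-15-15-6-4-6-1-8 4-14 18-5 5-8 2-7-1-11-6-8-9 1-27-2-4-1-1-6 4-4 7 1 7 5 13-1 4-3 2-7 3-24-1-8-1-6-3-4-7-5-18-6-15 0-8 38-47 15-16 3-9-8-19-7-8-33-16-8-1-7 2-7 5-16 19-30 17-20 18-3 4 1 5 6 9-4 12 0 6 18 39 15 25 7 29 7 10 6 6 24 11 9 6 5 7 1 11 2 4 33 24 30 13 21 2 19 8 26 2 10 7 6 9 6 15 1 6-3 4-24 14-32 10-31 15-11 9-2 5 0 6 4 6 12 12 10 18 7 6 14 4 25-4 14 2 14 8 55 39"/><path d="M483 362l12-2 15-6 23-13 6-8-1-4-3-5-17-9-4-6-1-25 2-27-2-8-3-3-3 0-3 3-10 17-6 6-8 3-15-1-13 8-18 17-7 10 2 6 15 12 20 26 9 6z"/><path d="M17 307l24 12 28 28 9 2 5-1 2-3 1-4-2-8-9-13-6-4-24-9-6-6-13-20-5-1-4 3"/><path d="M591 247l-7-4-6-1-4 3-2 6 3 14 5 16 5 6 6-1"/><path d="M569 213l6 0 4-6-1-6-5-3-6 0-4 4 1 7z"/><path d="M583 174l4 1 3-2 0-3-2-3-3-1-3 2 0 3z"/><path d="M218 167l19 0 11-3 17-14 5-7 1-6-1-9-6-9-6-5-18-9-8-7-2-9 3-15-2-4-3-2-4 1-5 4-16 21-10 16-13 12-3 6 2 6 17 24 10 6z"/><path d="M395 77l9 1 5-1 4-5 1-6-1-6-3-6-6-4-8-2-6 1-4 3-3 4-2 6 4 9z"/></g><g data-elev="600"><path d="M282 533l6 0 6-2 26-22 15-7 31-1 22-4 2 1 5 9 8 5 14 1 11-3 3-4 1-6-4-38 4-34-4-11-5-4-7-3-8 0-6 2-13 16-13 22-12 9-13 7-13 4-62 7-13 5-12 7-2 3 0 3 13 9 9 20 5 6z"/><path d="M79 194l5 0 6-2 4-4 2-6-2-15-4-5-4-2-6 0-6 2-4 3-2 5 4 16 3 6z"/></g>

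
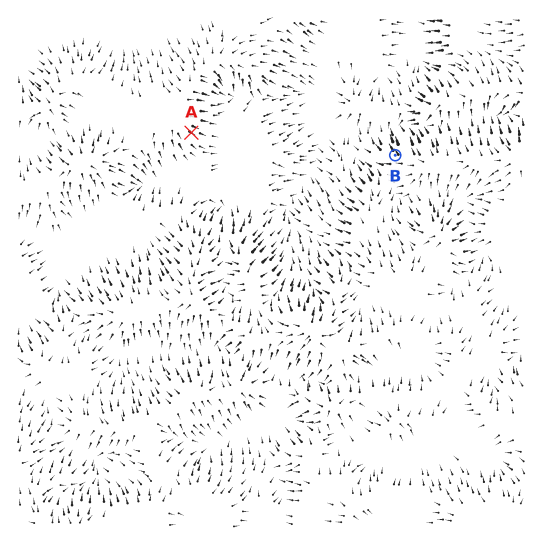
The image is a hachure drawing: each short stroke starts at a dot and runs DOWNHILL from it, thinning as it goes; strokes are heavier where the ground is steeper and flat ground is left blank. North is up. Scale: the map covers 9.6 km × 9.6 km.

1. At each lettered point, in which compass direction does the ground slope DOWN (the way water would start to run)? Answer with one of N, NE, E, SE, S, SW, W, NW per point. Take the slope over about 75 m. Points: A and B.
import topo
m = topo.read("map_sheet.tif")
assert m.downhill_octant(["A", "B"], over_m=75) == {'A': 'SE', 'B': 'NW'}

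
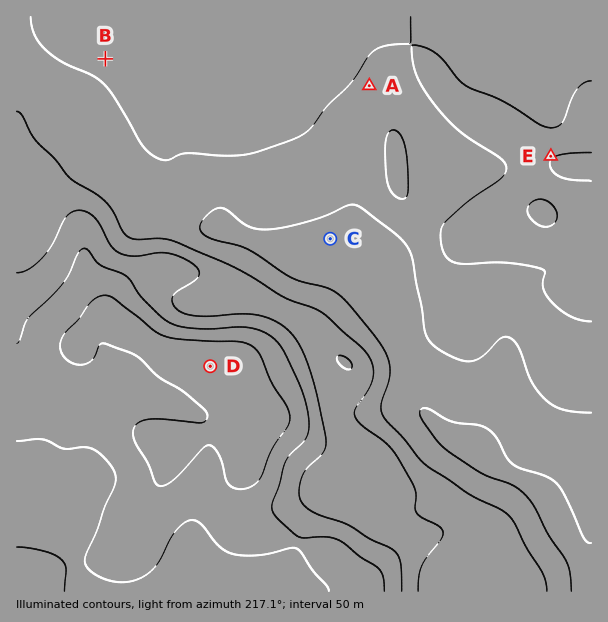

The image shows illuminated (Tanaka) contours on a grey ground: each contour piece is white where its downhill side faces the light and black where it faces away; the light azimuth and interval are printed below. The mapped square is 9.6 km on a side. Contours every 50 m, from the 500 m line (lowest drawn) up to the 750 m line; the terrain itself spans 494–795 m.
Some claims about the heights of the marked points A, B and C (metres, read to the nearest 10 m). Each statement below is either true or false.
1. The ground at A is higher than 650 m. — false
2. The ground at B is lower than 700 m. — true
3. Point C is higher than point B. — false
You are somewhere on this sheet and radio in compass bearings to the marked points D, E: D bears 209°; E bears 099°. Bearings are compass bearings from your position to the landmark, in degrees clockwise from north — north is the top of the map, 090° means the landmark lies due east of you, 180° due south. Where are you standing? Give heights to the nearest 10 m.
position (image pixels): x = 345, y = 124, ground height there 590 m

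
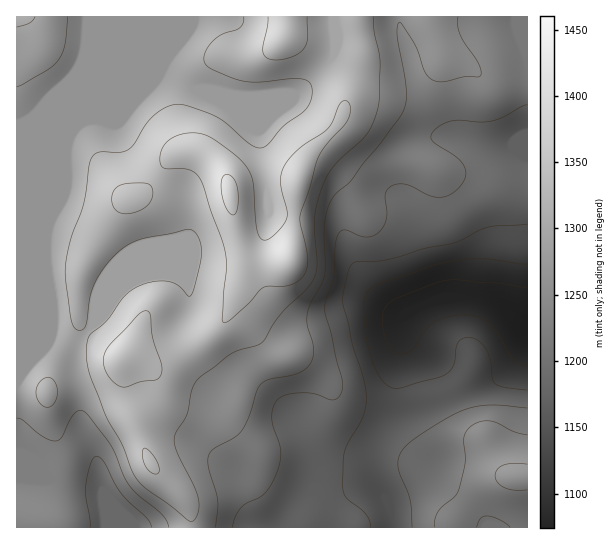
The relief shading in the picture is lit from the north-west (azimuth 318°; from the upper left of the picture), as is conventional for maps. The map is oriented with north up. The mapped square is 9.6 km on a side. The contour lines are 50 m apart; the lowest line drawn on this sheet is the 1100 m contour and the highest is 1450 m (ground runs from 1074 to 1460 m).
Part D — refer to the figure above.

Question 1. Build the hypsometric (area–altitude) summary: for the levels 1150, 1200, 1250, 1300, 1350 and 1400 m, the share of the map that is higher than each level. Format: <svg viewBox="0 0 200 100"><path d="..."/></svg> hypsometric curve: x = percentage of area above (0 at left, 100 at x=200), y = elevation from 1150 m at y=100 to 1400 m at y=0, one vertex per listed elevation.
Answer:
<svg viewBox="0 0 200 100"><path d="M187 100l-14-20-29-20-32-20-55-20-42-20"/></svg>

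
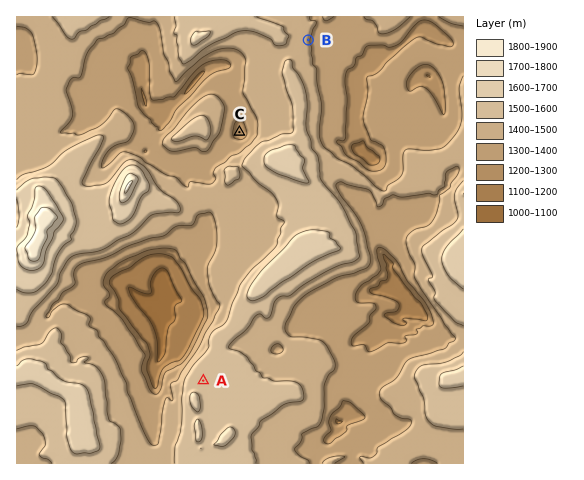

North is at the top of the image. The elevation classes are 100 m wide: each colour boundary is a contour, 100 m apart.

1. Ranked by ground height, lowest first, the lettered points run C B A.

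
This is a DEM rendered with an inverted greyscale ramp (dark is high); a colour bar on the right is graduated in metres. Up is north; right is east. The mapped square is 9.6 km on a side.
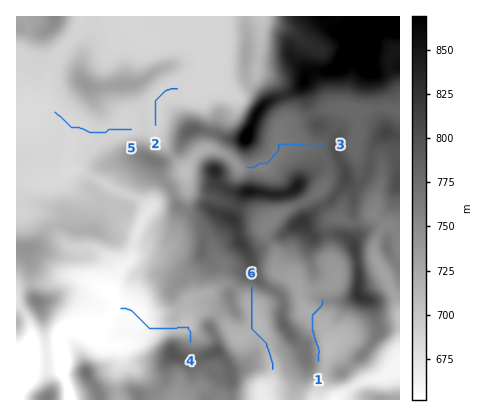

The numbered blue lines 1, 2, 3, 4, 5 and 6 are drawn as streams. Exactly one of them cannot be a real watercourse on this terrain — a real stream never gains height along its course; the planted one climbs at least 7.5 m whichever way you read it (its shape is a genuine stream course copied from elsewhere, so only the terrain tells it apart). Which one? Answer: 1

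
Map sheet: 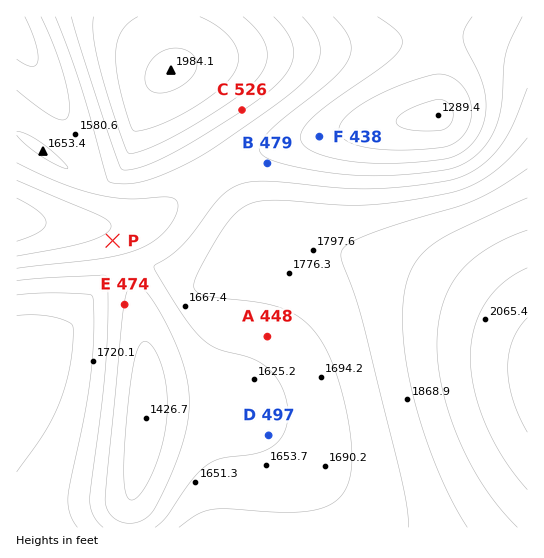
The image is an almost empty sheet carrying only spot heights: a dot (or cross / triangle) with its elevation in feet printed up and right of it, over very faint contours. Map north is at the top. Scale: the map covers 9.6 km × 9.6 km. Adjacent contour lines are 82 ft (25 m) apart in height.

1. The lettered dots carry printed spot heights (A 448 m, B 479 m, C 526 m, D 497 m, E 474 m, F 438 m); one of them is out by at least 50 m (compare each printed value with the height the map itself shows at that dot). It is A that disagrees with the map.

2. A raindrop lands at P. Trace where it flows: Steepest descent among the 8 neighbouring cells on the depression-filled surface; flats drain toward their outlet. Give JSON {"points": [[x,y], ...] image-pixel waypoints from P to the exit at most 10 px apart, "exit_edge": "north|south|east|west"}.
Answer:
{"points": [[113, 241], [103, 230], [93, 229], [82, 227], [71, 227], [61, 226], [50, 226], [39, 225], [29, 225], [18, 223], [17, 223]], "exit_edge": "west"}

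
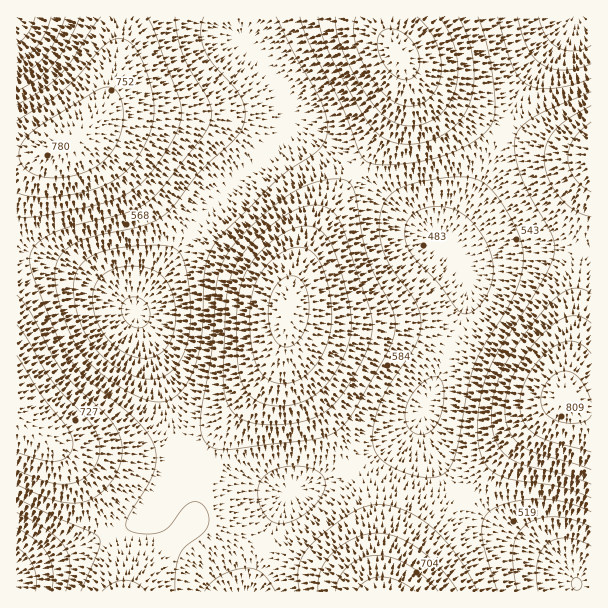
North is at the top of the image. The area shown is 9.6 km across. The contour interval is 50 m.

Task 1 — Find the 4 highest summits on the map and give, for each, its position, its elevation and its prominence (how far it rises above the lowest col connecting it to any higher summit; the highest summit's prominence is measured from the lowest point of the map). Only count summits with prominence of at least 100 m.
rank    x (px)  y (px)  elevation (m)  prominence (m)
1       564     398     819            426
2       288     308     819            225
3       399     54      817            223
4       69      143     789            176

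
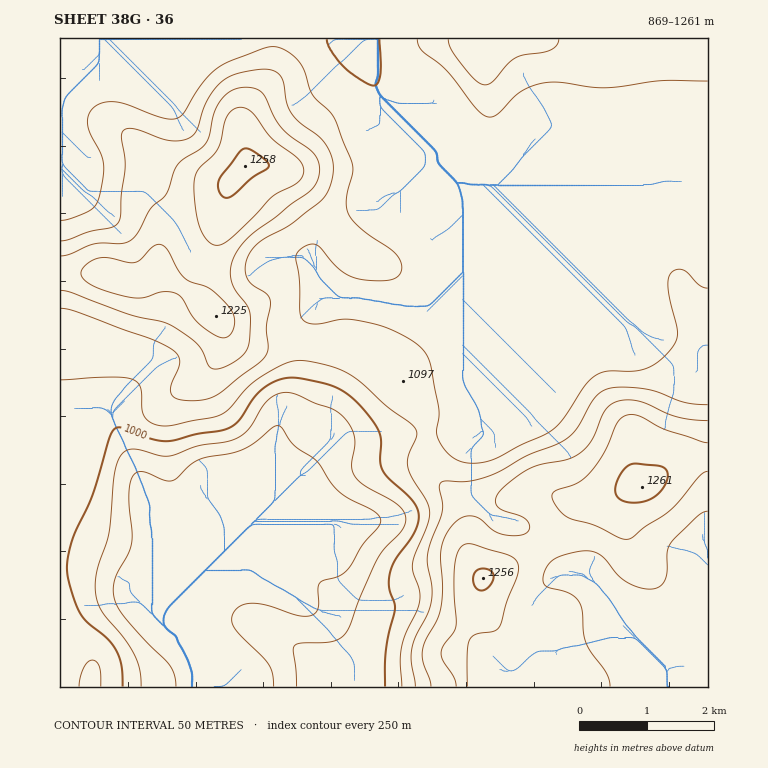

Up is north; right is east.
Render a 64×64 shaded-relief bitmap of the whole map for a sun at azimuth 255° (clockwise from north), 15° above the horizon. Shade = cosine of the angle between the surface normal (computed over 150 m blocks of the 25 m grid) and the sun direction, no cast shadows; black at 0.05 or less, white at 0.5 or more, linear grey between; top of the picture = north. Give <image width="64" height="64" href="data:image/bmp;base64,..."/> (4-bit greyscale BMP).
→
<image width="64" height="64" href="data:image/bmp;base64,Qk12CAAAAAAAAHYAAAAoAAAAQAAAAEAAAAABAAQAAAAAAAAIAAATCwAAEwsAABAAAAAAAAAAAAAAABEREQAiIiIAMzMzAERERABVVVUAZmZmAHd3dwCIiIgAmZmZAKqqqgC7u7sAzMzMAN3d3QDu7u4A////AIiGMhI0Q0Z3eImry6h2d4rO7tynZWZ3d3d2VEVmd3d3iIYxETRDRnd4iavLqGZ3ms7/3JdVZnd3d3ZURWd3d3eIhjEBIzNXd3iaq7qXZnea3//bhlVnd3d3ZURWZ3d3d4h1IAAjRWd3iaq6qXdneJrO/9qGVnd2d3ZURVZ3d3d3d2QgACRWd3iaqqmHZneJms7+yodnd2ZndlRFZnd3d3d2UxABNWd4iZqph2VWeJmZvO7bmHd2VWd2VFVnd3iId2UyABNXeIiJmZh1VWeJqpmr3dy5h2VFd3ZEVmd3iId3VCEBJXd3d4iId1VWeJmqqZrO7tuYZEVndkRWd4iId3dUIRE2d3d3iId2VWeJmaqpmr7/7KhTNGdmVVZ4iId3d1QhEkZ3d3d4h2ZniJiImrqqvv/9qFMzVmZVZ4iYd2Z3VDIjRnd3d3d3d3iIh3iau7vN//2oUyNFZmZ4mZh2ZndVMiNFd3d3d3d4iIh3d5q8u83/7KdTIjRWd4mql2VWd2VDM0Vnd3d3d3iId3Z3mry8zu7bhkMzRWZ3iaqGVVZ3ZUMzNFd3d3d3d4d3d3eJq7ve7sp0NERWd3iKqXVVZndmVDMzVneId3d3d3d3d4maq97+uFM0VniIiJqpZVVmZ2ZUMiNWeIh2Z3d3d3d3iJmr3/64VEZ3iZmImphlVVZmdlQyI1eJh2Vnd3d3d3eJmrzv/rhlZ3iaqZmZmHZlVWZ2VCETV4h2Vnd3d3d3eJmqve/+uHeIiaqpmZmYd2VEVnZTIRNomGVnd3d3d3iaqrvN7+yoeJmZmZiImZiHZURVdlMRFHmHVWd3d3d3ebu7u83u2od4iZmYh3iZmIdlQ0V2UxAliYZVd3d3d3eKu7u7vNyoZmeJmYdneJqYd2VERXZTETaZhlVnd3d3eKu7u7u7uoZFVniZh2Z5qqh3ZlRFd1MRR6qGVnd3d3iaqqqqu7upZURWeJmHd4mrqXZmVFV3ZCNpqodmeHZWeaqZmaq7qphkRFZ4iId4iau5dmVVVXdkNXq6l2eIdURoqpiJq7uqmGVFVniIiImavLp2VURVh3VWm7qHd4dkM1eamIiru7qYZVVWd3eImqvMynQzREV3dmiruod3d1MSR5qYibzLuphlRVZ3d3iau8y5YyI0RXd3eKu6mIh2QhE2mpiavMy6h1REV3d3eJq8y5dDIjRFh3eIq7qZiHZCEjaamavMy7l1M0Vnd3d3ibu6hkMzRFWIiIiaqqmYdkMjRoqqq8u7qGQjRXd3d3d4q6hlRERVZoiIiImaqqmGVDRGiaqqqqqYUyNGd3d3d3ial2VWZmZmd3iIiImaqphlREV4mZmZiIdTI0Z3d3d3d4mHZmd3d2Z3d3d4iJq7uXVDRGeIiIeIdlMzVnd3d3d3eIdmeIh3d3d3d4iJqry6dDI0Vnd3d3d2QzRWd3d3d3d3d3d4iId3d3eImZqrzLpjESRWZ3d3dmVERWd3d3d3d3d3d3iZiHd4iJmqqqvMuFIAI1Znd3ZmVEVWd3d3d3d3d3d3eJmYd4maq7qpqruXMQEjRWZ3ZmZVVWd3d3d3d3d3d3d5mph3mru7upiJqXUhEjNEVndmZmZmd3d3d3d3d3d3d4mqmHeru7qYd4iHZBATRDRWd3d3dmZnd3d3d3d3d3d3iaqXZqu6mHZ3d3ZTECNERFZ4iIh2ZWd3d3d3d3d3d3eJqYdmmqmGZnd2ZlQQFFVVV4mYh3ZUVnd3d3d3d3d3d4mphmaJmGVWd2VWZSAUVmVnmZh3ZURWd3d3d3d3d3d3iZh3d3iHVWeHVGeGMRNWZniZl2VURGd3d3d3d3d3d3eJmId3eIZVeZdVeJdCE1ZmeJmGVERFZ3d3d3d3d3d3d4iIh3d3dlaKqGaKqGMjRWZ3iGVERWZ3d3d3d3d3d3d3iIiHZnd3eKuod5u5dDNFVWd2VERWd3d3d3d3d3d3d3eIiHZmd3iau5h4q7l1REREVmVERnd3dmd3d3d3d3d3d4iHZmZ3iau6mIm8uXZURERERERWd3d2Znd3d3d3d3d3iIdmZneJvLqIiry5dlVVVUMzNGZ3d2Znd3d3d3d3d3d3d2Z3d3m8uoiKzLmGZmZUMRI1Zmd3Znd3d3d3d3d3d3d3d3d3ebzKiIq7qYdmZlMQATRWZmZ3d4d3d3d3d3d3d3d3d3d5vMqHiaqqmHZlMgABJFVmZnd4iHZnd3d3d3d3d3d3d4m8unZ3iaupdUMhAAAkVWZmd4iYdmZ3d3d3d3d3d3d3iruoZVZ5vclkIRERASRVZnd3iZl2Znd3d3d3d3d3d3iaupZERoveyVIQESIiNFZnd3eJmXZWZ3d3d3d3d3d3iJqoZERXnO7IQgASMzM0Vnd3d4mphlZnd3d3d3d3eIiImYdURWit7bdCABNEREVWd3d3mrqGVmd3d3d3d3eIiHeIdlVmeKzdp0IRI0RERWd3d3irynVWZ3iId3d3eIiId3dmZ3d3m8ynUyIjREVVZ3h3ibzKdVZneIiId3eIiIh3d3d3d3d5u5dUMyI0RVZ3iIiKvcplVneIiIiHd4iIiHd3d3d3d3ial2VTMjRFZ3iJiJrNyWVWd4iIiId3d4iId3d3d3d3d3iHdlQzNFZ3eJmZq924VWd3d4iId3d3d3d3dnd3d3d3d3d3ZUNEV3d4mqqrzJZVZ3d3d3d3d3d3d3d2d3d3d3d3d3d2VEVnd3iaqqvLhlVnd2Znd3d3d3d3"/>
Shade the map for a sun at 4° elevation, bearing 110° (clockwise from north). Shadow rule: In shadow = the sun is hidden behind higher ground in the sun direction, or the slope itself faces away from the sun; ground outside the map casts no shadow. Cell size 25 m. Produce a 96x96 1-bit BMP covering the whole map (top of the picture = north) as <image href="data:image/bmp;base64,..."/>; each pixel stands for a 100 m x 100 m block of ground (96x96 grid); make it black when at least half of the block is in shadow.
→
<image width="96" height="96" href="data:image/bmp;base64,Qk2+BAAAAAAAAD4AAAAoAAAAYAAAAGAAAAABAAEAAAAAAIAEAAATCwAAEwsAAAIAAAAAAAAA////AAAAAAAAAAAD+AP/wAAAAAAAAAAP+Af/wAAAAAAAAAAf+B//gAAAAABgAAB/+H//gAAAAABgAAD/+f//gAAAAAAAAAH/5///gAAAAAAAAAH8P///gAAAAAAAAAAA////wAAAAAAAAAAD////wAAAAAAAAAAf////4AAAAAAAAAB/////4AAAAAAAAAP/////8AAAAAAAAA//////8AAAAAAAAD//////+AAAAAAAAP//////+AAAAAAAAf//////+AAAAAAAA////////AAAAAAAA////////AAAAAAAB////////AAAAAAAB///////+AAAAAAAB///////8AAAAAAAB///////8AAAAAAAB///////8AAAAAAAB///////8AMAAAAAA///////8AMAAAAAA///////8AAAAAAAA///////8AAAAAAAA///////4AAAAAAAA///////x+ADAAAAA///////n/gfwAAAAf//////P/w/4AAAAP/////+f/7/4AAAAH/////9////4AAAAD//////////4AAAAA//////////8AAAAAB/////////8AAAAAAP////////8AAAAAAH///x////8AAAAAAD//+B////8AAAOAAB//8A////+AEA/AAA//8A////+AMB/AAAN/4A////+AAB/gAAAP4A////+AAB/wAAAHwA////+AAA/8AAAAAA////+AAAf+AAAAAA////+AAAH/gAAAAA////hgAAD/wAAAAAf///hwAAB/wAAAAAf///D4AAB/4AAAAAP8AAB4AAA/wAAAAAAAAAB8AAAPwAAAAAAAAAB8AAAAAAAAAAAAAAA8AAAAAAAAAAAAAAA8AAADgAAAAAAAAAA8AAADgAAAAAAAAAA8AAAAAAAAAAAAAAA8AAAAAAAAAAAAAAB8AAAAAAAAAAAAAAB8AAAAAAAAAAAAAAB4AAAAAAAAAAAAAAB4B4AAAAAAAAAAAAD4D8AAAAAAAAAAAABwD8GAAAAAAAAAAABwD+fAAAAAAAAAAAAAD//AAAAAAAAAAAAAD//AAAAAAAAAAAAAD//hwAAAAAAAAAAAD//nwAAAAAAAAAAAD//P4AAAAAAAAAAAD///4AAAAAAAAAAAD///4AAAAAAAAAAAD///4AAAAAAAAAAAD///4AAAAAAAAAAAD///4AAAAAAAAAAAD///8AAAAAAAAAAAD///+AAAAAAAAAAAD////AAAAAAAAAAAD////AAAAAAAAAAAD////gAAAAAAAAAAD////gAAAAAAAAAAD////gAAAAGAAAAAD////AAAAAHAAAAAD////AAAAAPAAAAAD////AAAAAPAAAAAD////gAAAAfAAAAAD////gAAAAfAAAAAD////gAAAA/AAAAAD////gAAAB/AAAAAD////wAAAB+AAAAAD////4AAAD+AAAAAD////8AAAD+AAAAAB////+AAAH+AAAAAAP///+AABn8AAAAAAAH//8AAD/8AAAAAAAAAAAAAH/8AAAAAA="/>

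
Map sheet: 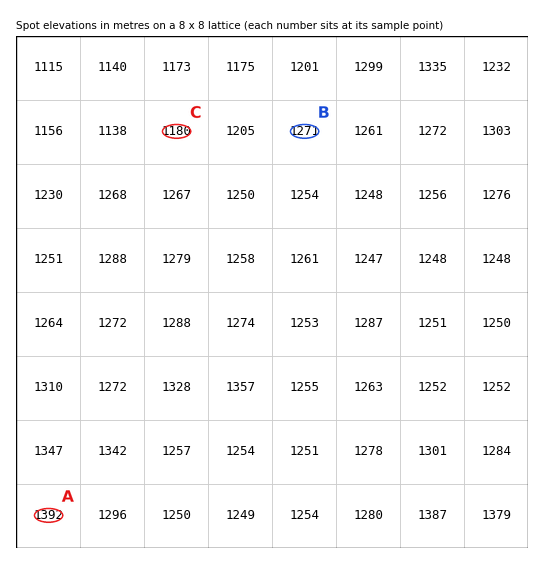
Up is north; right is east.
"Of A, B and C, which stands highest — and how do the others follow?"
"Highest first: A B C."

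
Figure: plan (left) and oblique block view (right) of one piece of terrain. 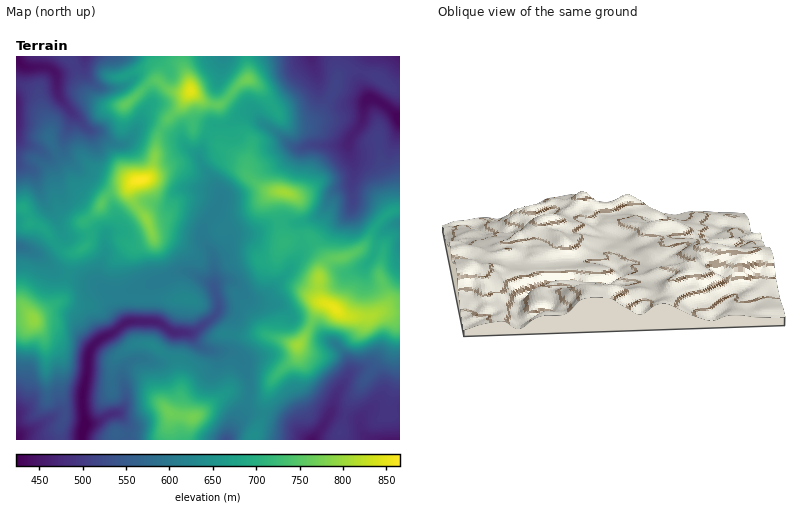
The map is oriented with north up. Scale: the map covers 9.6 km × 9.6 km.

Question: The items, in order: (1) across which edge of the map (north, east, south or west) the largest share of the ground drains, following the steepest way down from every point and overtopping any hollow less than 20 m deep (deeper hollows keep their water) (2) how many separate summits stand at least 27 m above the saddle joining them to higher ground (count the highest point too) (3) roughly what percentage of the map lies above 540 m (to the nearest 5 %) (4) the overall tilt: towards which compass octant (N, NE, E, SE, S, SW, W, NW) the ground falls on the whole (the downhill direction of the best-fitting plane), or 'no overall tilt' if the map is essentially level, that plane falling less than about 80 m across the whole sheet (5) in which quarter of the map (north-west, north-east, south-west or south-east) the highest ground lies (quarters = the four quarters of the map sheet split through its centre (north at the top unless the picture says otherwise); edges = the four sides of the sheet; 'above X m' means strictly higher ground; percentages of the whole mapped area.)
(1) Most of the ground drains across the southern edge.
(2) There are 7 summits with 27 m or more of prominence.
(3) Ground above 540 m makes up about 75 % of the sheet.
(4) There is no overall tilt: the best-fitting plane is nearly level.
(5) The highest point lies in the north-west quarter of the map.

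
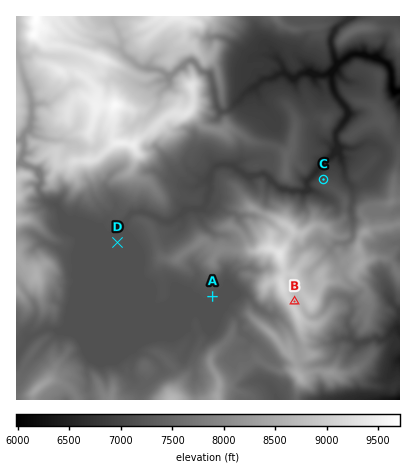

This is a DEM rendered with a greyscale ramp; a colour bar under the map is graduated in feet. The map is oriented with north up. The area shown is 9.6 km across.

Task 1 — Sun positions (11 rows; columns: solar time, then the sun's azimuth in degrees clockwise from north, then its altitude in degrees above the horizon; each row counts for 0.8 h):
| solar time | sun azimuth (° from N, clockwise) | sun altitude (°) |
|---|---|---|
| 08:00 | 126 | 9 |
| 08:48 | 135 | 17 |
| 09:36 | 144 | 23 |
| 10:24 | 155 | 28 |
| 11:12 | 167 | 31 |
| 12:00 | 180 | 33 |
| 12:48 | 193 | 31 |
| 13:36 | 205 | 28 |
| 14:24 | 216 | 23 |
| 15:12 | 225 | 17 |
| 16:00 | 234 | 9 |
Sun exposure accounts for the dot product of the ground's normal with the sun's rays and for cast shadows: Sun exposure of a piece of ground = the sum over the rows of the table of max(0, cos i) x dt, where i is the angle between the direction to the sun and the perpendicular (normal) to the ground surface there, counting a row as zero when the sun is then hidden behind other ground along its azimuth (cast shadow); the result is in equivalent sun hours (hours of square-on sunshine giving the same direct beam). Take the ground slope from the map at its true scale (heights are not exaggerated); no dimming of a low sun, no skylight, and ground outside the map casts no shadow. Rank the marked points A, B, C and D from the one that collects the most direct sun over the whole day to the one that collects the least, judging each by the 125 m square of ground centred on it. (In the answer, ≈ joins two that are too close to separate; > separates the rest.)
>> A ≈ D > B > C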